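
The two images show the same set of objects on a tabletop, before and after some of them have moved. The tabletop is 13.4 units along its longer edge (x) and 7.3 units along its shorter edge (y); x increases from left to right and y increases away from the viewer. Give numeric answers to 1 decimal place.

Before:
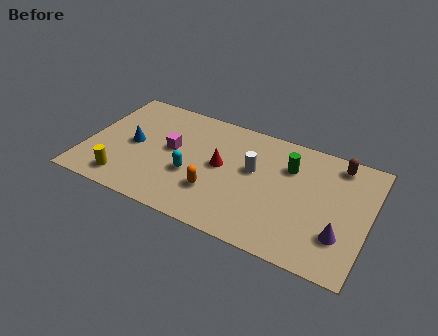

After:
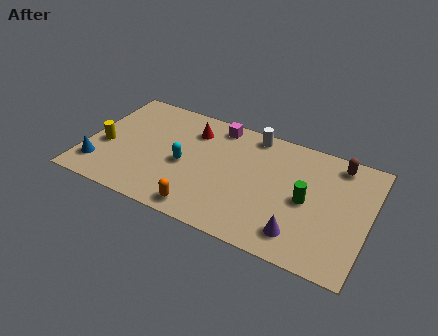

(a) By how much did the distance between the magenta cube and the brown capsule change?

-2.2

They were about 8.0 units apart before and 5.8 after — 2.2 units closer together.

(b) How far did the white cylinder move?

2.2

From (7.9, 4.3) to (7.6, 6.5), the white cylinder covered √(0.3² + 2.2²) ≈ 2.2 units.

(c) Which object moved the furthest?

the magenta cube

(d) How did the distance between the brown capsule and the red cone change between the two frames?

+1.1

Before: roughly 5.8 units apart; after: 6.9. That's 1.1 units further apart.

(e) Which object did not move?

the brown capsule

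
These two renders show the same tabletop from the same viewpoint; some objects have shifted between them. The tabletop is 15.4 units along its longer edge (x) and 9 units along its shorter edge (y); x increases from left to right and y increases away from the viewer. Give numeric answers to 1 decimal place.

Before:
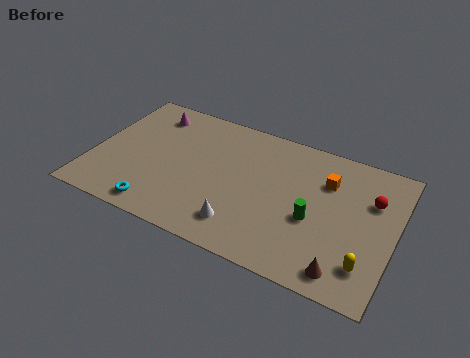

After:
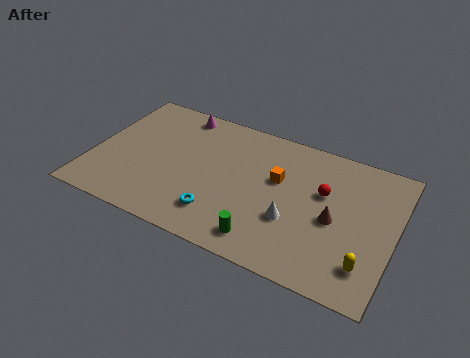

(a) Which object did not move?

the yellow capsule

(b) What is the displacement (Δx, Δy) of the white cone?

(2.4, 1.4)

The white cone started near (8.0, 1.8) and ended near (10.4, 3.2).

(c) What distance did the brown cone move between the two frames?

3.0

From (13.2, 1.2) to (12.4, 4.1), the brown cone covered √(0.8² + 2.9²) ≈ 3.0 units.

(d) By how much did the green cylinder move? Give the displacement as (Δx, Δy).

(-2.2, -2.3)

The green cylinder was at about (11.4, 3.7) and moved to about (9.2, 1.4).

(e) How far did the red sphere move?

2.5

The red sphere was near (14.1, 6.1) before and (11.7, 5.6) after, so it travelled √(2.4² + 0.5²) ≈ 2.5 units.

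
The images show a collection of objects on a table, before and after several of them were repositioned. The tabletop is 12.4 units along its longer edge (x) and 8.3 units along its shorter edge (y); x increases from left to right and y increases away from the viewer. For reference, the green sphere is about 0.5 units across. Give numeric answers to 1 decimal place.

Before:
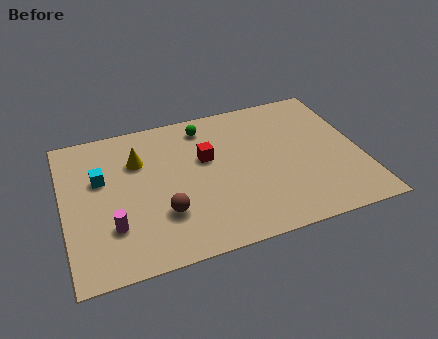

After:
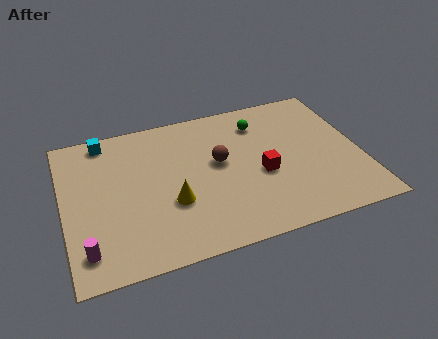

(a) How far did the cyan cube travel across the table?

2.2

The cyan cube moved from about (1.6, 5.2) to (1.9, 7.4), a distance of √(0.3² + 2.2²) ≈ 2.2.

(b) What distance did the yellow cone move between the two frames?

3.0

The yellow cone was near (3.2, 5.8) before and (4.4, 3.0) after, so it travelled √(1.2² + 2.8²) ≈ 3.0 units.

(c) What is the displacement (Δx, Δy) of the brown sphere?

(2.5, 2.2)

The brown sphere started near (4.0, 2.5) and ended near (6.5, 4.7).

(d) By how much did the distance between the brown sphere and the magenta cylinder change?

+4.4

Before: roughly 2.1 units apart; after: 6.5. That's 4.4 units further apart.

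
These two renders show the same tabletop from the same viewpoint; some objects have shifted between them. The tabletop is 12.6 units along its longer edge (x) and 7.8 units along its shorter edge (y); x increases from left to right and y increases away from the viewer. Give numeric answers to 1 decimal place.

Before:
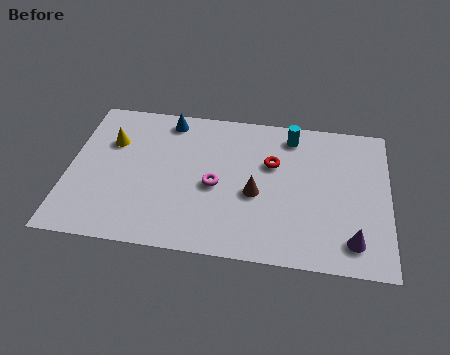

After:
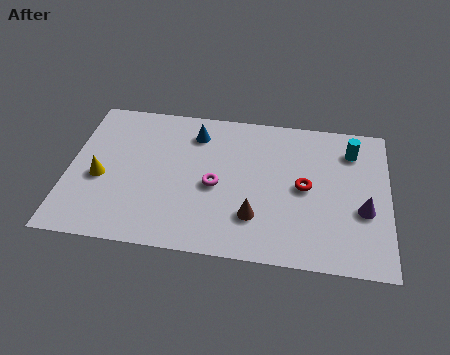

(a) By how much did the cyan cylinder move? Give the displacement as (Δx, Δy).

(2.4, -0.5)

From the two frames, the cyan cylinder sits at roughly (8.7, 6.6) before and (11.1, 6.1) after.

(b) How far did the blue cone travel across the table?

1.3

The blue cone was near (3.8, 6.8) before and (4.9, 6.2) after, so it travelled √(1.1² + 0.6²) ≈ 1.3 units.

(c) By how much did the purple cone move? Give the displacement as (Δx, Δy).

(0.4, 1.6)

The purple cone started near (11.2, 1.4) and ended near (11.6, 3.0).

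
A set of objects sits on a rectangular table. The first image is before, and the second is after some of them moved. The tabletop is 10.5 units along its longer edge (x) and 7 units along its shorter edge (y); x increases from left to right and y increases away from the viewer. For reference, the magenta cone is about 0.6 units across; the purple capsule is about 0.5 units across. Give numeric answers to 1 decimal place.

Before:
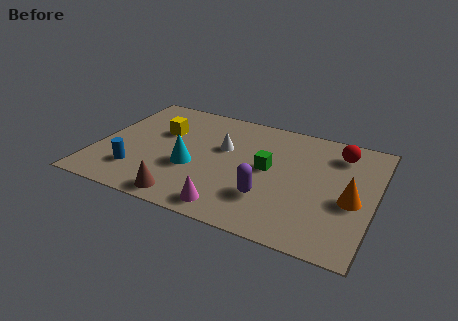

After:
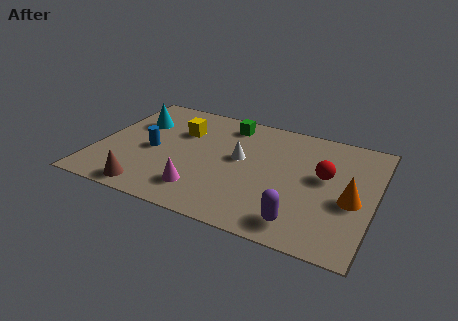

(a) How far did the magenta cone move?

1.3

From (5.4, 0.9) to (4.2, 1.5), the magenta cone covered √(1.2² + 0.6²) ≈ 1.3 units.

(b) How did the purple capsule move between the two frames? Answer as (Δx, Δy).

(1.3, -0.9)

The purple capsule was at about (6.7, 2.0) and moved to about (8.0, 1.1).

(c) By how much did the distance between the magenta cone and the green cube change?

+1.4

The distance was about 3.0 in the first image and 4.4 in the second, so they moved 1.4 units further apart.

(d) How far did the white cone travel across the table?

0.8

The white cone moved from about (4.7, 4.3) to (5.4, 3.9), a distance of √(0.7² + 0.4²) ≈ 0.8.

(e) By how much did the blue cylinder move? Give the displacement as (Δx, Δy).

(0.4, 1.5)

The blue cylinder started near (1.7, 1.7) and ended near (2.1, 3.2).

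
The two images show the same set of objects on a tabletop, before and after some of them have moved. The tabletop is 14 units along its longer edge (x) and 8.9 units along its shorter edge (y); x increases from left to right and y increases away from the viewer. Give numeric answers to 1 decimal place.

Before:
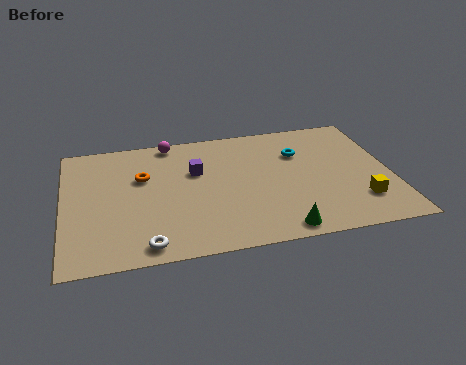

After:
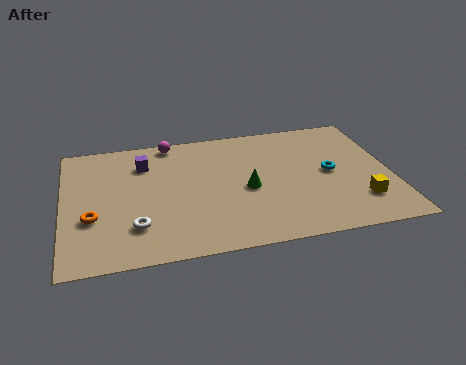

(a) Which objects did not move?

the yellow cube and the magenta sphere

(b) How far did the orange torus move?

3.3

From (3.4, 5.7) to (1.2, 3.2), the orange torus covered √(2.2² + 2.5²) ≈ 3.3 units.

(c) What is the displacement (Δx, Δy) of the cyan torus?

(1.2, -1.7)

The cyan torus started near (10.2, 6.2) and ended near (11.4, 4.5).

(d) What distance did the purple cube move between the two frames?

2.4

The purple cube moved from about (5.7, 5.7) to (3.5, 6.7), a distance of √(2.2² + 1.0²) ≈ 2.4.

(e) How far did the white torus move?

1.4

From (3.4, 1.0) to (3.0, 2.3), the white torus covered √(0.4² + 1.3²) ≈ 1.4 units.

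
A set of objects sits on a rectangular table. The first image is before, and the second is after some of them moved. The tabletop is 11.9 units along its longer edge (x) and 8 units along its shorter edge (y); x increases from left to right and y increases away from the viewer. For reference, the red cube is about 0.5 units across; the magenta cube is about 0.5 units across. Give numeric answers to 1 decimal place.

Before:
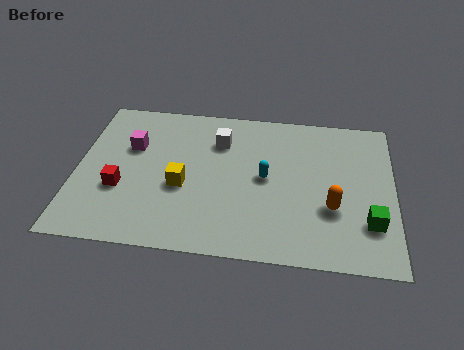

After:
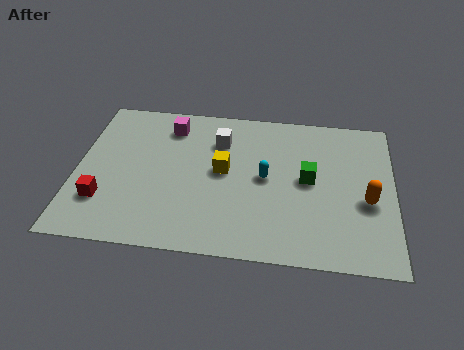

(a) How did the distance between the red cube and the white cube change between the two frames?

+0.9

They were about 4.7 units apart before and 5.6 after — 0.9 units further apart.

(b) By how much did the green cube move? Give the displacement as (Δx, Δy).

(-2.3, 2.0)

The green cube started near (11.0, 2.2) and ended near (8.7, 4.2).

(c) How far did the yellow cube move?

1.8

From (4.0, 3.3) to (5.5, 4.3), the yellow cube covered √(1.5² + 1.0²) ≈ 1.8 units.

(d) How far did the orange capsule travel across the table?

1.4

The orange capsule moved from about (9.6, 2.8) to (10.9, 3.3), a distance of √(1.3² + 0.5²) ≈ 1.4.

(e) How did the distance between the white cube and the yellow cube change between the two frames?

-1.3

Before: roughly 2.9 units apart; after: 1.6. That's 1.3 units closer together.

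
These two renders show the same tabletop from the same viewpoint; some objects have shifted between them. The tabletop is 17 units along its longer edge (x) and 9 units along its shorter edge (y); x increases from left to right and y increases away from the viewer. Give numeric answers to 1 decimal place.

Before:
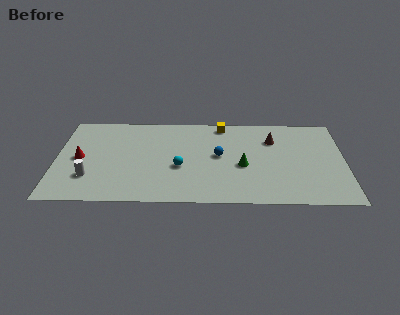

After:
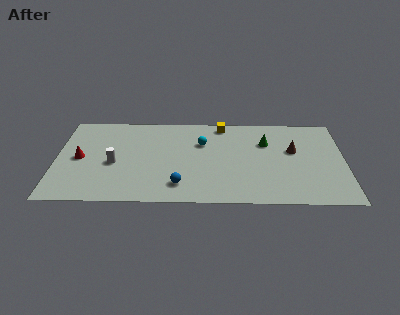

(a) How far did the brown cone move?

1.6

From (12.8, 6.5) to (14.0, 5.4), the brown cone covered √(1.2² + 1.1²) ≈ 1.6 units.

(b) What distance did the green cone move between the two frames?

2.8

From (11.0, 3.8) to (12.4, 6.2), the green cone covered √(1.4² + 2.4²) ≈ 2.8 units.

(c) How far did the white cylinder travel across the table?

2.0

From (2.0, 2.5) to (3.4, 3.9), the white cylinder covered √(1.4² + 1.4²) ≈ 2.0 units.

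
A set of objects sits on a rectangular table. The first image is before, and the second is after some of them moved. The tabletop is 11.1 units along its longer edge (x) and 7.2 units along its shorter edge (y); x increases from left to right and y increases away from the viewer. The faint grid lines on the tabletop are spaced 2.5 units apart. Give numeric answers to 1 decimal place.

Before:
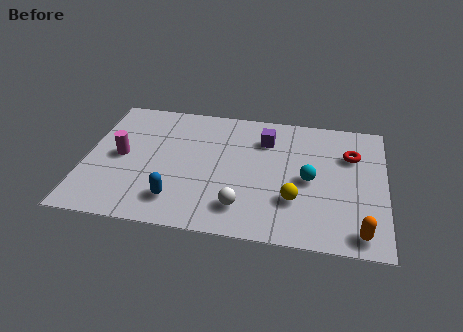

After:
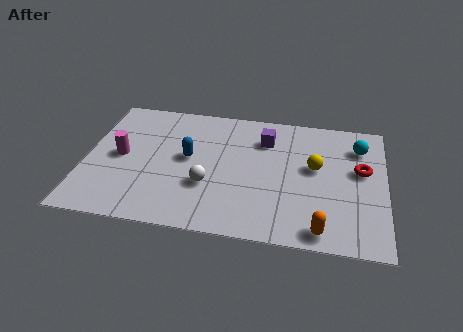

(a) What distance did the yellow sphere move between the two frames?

2.0

From (7.8, 2.2) to (8.5, 4.1), the yellow sphere covered √(0.7² + 1.9²) ≈ 2.0 units.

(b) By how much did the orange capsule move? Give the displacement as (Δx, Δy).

(-1.4, -0.1)

The orange capsule started near (10.2, 0.9) and ended near (8.8, 0.8).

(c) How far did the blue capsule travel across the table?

2.4

From (3.5, 1.5) to (3.8, 3.9), the blue capsule covered √(0.3² + 2.4²) ≈ 2.4 units.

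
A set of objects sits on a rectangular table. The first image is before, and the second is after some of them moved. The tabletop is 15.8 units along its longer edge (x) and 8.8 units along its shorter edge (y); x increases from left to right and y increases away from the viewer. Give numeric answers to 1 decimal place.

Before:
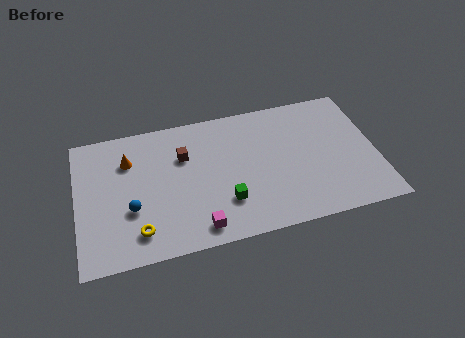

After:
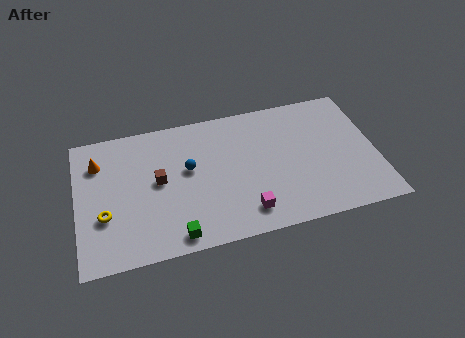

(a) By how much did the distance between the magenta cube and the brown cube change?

+0.6

They were about 4.8 units apart before and 5.4 after — 0.6 units further apart.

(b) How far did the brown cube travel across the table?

1.9

The brown cube was near (5.7, 6.0) before and (4.3, 4.7) after, so it travelled √(1.4² + 1.3²) ≈ 1.9 units.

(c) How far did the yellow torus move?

2.2

From (3.1, 1.7) to (1.4, 3.1), the yellow torus covered √(1.7² + 1.4²) ≈ 2.2 units.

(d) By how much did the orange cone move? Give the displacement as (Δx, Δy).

(-1.6, 0.2)

From the two frames, the orange cone sits at roughly (2.8, 6.4) before and (1.2, 6.6) after.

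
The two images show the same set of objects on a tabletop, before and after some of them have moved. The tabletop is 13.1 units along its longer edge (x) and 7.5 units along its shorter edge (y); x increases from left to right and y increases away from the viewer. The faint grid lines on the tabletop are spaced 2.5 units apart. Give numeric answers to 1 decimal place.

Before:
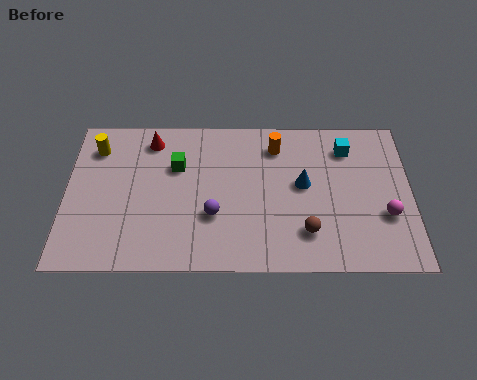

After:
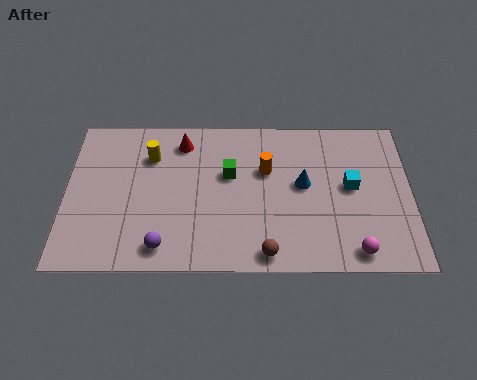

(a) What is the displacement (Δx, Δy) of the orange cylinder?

(-0.4, -1.2)

From the two frames, the orange cylinder sits at roughly (8.0, 6.0) before and (7.6, 4.8) after.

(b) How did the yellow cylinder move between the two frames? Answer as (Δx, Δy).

(2.1, -0.4)

The yellow cylinder was at about (1.1, 5.9) and moved to about (3.2, 5.5).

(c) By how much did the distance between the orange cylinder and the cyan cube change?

+0.6

The distance was about 2.7 in the first image and 3.3 in the second, so they moved 0.6 units further apart.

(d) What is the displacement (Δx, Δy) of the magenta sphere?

(-1.2, -1.7)

The magenta sphere started near (12.1, 2.6) and ended near (10.9, 0.9).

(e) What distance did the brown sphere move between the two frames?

1.8

From (9.1, 1.8) to (7.6, 0.8), the brown sphere covered √(1.5² + 1.0²) ≈ 1.8 units.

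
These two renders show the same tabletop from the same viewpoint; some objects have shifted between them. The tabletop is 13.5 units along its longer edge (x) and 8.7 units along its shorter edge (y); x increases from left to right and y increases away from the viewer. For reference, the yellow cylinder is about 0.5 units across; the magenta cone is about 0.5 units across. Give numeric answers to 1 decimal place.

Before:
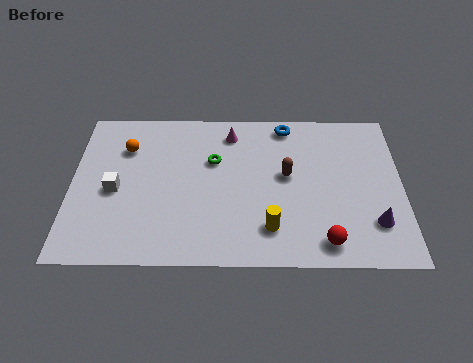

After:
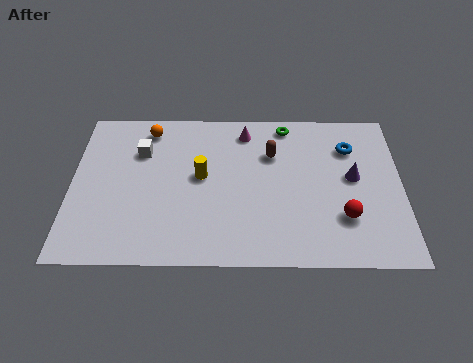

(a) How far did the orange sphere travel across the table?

1.4

From (2.2, 6.3) to (3.1, 7.4), the orange sphere covered √(0.9² + 1.1²) ≈ 1.4 units.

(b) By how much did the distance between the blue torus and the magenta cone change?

+2.0

They were about 2.4 units apart before and 4.4 after — 2.0 units further apart.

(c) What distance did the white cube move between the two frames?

2.4

The white cube was near (1.8, 3.9) before and (2.8, 6.1) after, so it travelled √(1.0² + 2.2²) ≈ 2.4 units.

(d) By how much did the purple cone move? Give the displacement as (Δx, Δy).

(-0.8, 2.5)

From the two frames, the purple cone sits at roughly (12.3, 2.2) before and (11.5, 4.7) after.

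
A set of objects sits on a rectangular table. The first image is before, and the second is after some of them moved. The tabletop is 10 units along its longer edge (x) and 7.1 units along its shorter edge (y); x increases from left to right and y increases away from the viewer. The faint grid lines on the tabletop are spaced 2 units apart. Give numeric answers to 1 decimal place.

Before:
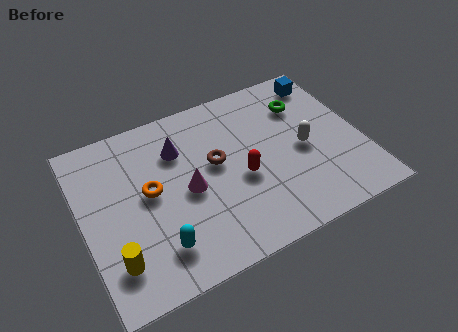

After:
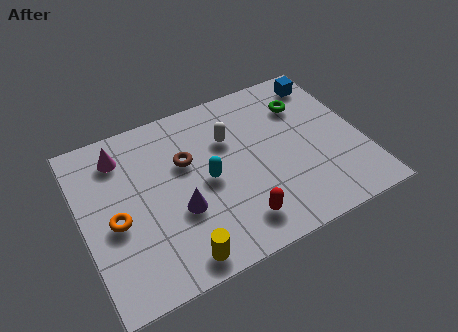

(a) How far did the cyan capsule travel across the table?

2.8

The cyan capsule moved from about (2.4, 1.5) to (4.4, 3.4), a distance of √(2.0² + 1.9²) ≈ 2.8.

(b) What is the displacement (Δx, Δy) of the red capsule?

(-0.4, -1.7)

The red capsule was at about (5.6, 3.0) and moved to about (5.2, 1.3).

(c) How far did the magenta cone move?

3.2

From (3.7, 3.3) to (1.6, 5.7), the magenta cone covered √(2.1² + 2.4²) ≈ 3.2 units.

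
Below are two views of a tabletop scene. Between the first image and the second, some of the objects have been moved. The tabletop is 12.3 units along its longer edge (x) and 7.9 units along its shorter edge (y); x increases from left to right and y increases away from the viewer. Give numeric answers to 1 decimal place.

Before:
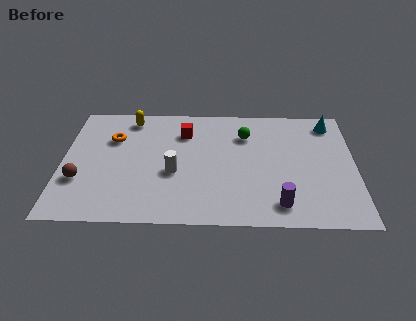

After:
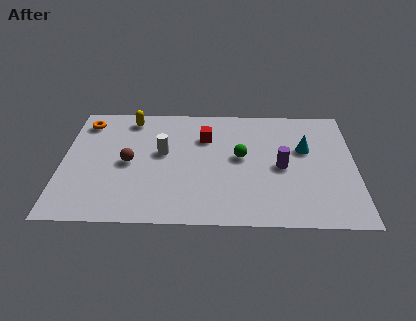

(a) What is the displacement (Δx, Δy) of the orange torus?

(-1.2, 1.1)

The orange torus started near (2.1, 5.4) and ended near (0.9, 6.5).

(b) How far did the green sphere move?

1.5

The green sphere was near (7.7, 5.8) before and (7.5, 4.3) after, so it travelled √(0.2² + 1.5²) ≈ 1.5 units.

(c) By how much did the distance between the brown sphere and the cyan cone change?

-3.8

Before: roughly 11.3 units apart; after: 7.5. That's 3.8 units closer together.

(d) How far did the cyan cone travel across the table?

2.1

From (11.3, 6.7) to (10.2, 4.9), the cyan cone covered √(1.1² + 1.8²) ≈ 2.1 units.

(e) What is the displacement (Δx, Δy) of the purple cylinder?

(0.1, 2.4)

From the two frames, the purple cylinder sits at roughly (9.1, 1.3) before and (9.2, 3.7) after.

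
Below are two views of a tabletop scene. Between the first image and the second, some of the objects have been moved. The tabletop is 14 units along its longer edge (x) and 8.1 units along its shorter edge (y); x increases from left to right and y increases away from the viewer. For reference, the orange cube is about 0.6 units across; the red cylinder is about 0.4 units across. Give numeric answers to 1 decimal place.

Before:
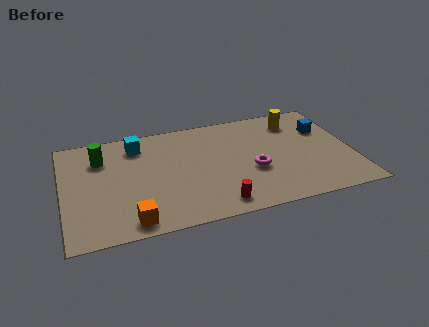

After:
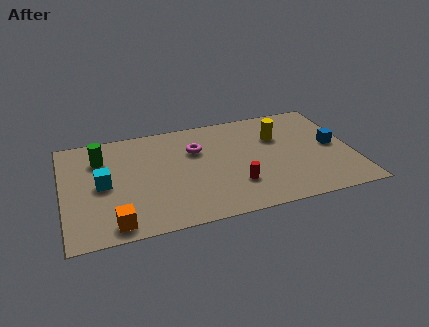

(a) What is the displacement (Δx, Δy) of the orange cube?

(-0.8, 0.0)

The orange cube started near (3.1, 1.0) and ended near (2.3, 1.0).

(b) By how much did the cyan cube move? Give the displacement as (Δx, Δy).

(-1.8, -2.6)

From the two frames, the cyan cube sits at roughly (3.7, 6.6) before and (1.9, 4.0) after.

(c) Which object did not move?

the green cylinder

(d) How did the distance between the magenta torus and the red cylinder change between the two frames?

+0.8

Before: roughly 2.8 units apart; after: 3.6. That's 0.8 units further apart.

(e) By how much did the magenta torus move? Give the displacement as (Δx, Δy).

(-2.6, 2.3)

The magenta torus was at about (9.1, 3.2) and moved to about (6.5, 5.5).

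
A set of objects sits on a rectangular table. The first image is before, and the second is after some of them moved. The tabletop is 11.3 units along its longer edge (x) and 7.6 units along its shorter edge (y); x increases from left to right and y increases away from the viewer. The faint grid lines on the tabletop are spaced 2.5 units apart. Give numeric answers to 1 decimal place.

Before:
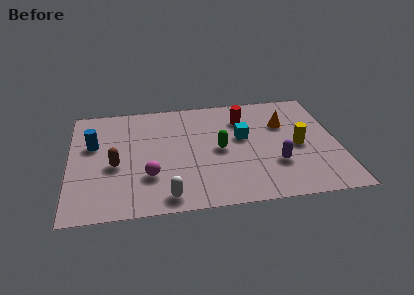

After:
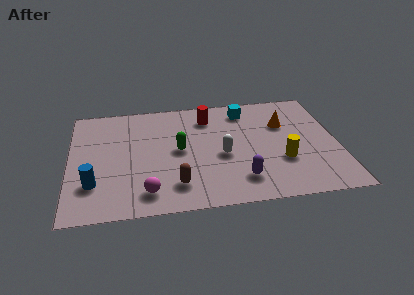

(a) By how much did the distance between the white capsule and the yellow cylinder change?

-3.6

Before: roughly 6.2 units apart; after: 2.6. That's 3.6 units closer together.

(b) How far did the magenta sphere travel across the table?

1.0

The magenta sphere was near (3.3, 2.3) before and (3.2, 1.3) after, so it travelled √(0.1² + 1.0²) ≈ 1.0 units.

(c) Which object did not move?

the orange cone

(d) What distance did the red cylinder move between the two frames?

1.5

The red cylinder moved from about (7.4, 5.7) to (5.9, 6.0), a distance of √(1.5² + 0.3²) ≈ 1.5.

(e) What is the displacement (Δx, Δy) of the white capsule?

(2.4, 2.4)

The white capsule started near (4.0, 0.9) and ended near (6.4, 3.3).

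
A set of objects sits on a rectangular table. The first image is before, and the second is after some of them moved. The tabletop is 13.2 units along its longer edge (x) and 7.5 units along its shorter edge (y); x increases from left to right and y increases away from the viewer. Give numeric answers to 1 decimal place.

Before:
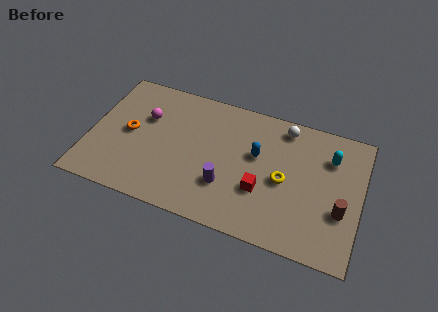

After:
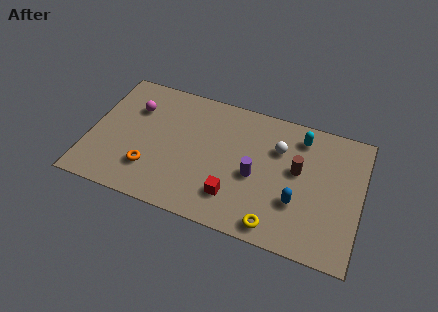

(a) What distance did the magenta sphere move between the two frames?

0.7

The magenta sphere moved from about (2.6, 4.9) to (2.0, 5.3), a distance of √(0.6² + 0.4²) ≈ 0.7.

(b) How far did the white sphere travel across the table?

1.3

The white sphere was near (9.3, 6.5) before and (9.1, 5.2) after, so it travelled √(0.2² + 1.3²) ≈ 1.3 units.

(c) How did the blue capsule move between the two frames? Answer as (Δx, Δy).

(2.1, -2.0)

From the two frames, the blue capsule sits at roughly (8.1, 4.5) before and (10.2, 2.5) after.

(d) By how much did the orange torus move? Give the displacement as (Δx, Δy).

(1.2, -1.8)

The orange torus started near (1.9, 3.8) and ended near (3.1, 2.0).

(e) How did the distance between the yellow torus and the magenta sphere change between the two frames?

+1.5

Before: roughly 7.0 units apart; after: 8.5. That's 1.5 units further apart.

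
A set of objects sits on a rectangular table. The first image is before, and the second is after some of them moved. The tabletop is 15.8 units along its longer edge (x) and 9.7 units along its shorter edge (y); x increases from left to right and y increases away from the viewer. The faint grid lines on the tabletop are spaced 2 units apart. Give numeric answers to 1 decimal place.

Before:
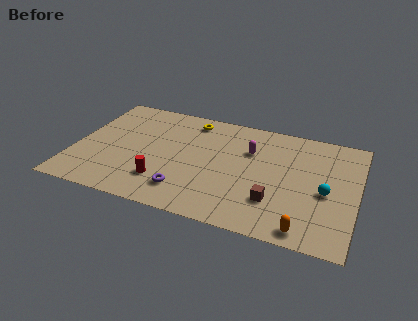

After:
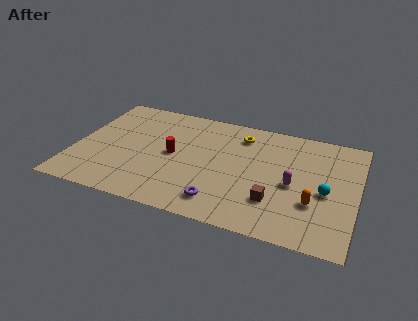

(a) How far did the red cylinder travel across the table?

2.5

The red cylinder moved from about (5.2, 2.4) to (5.5, 4.9), a distance of √(0.3² + 2.5²) ≈ 2.5.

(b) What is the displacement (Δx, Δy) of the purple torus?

(2.0, -0.3)

From the two frames, the purple torus sits at roughly (6.5, 2.0) before and (8.5, 1.7) after.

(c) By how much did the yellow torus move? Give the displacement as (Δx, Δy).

(2.9, -0.5)

From the two frames, the yellow torus sits at roughly (6.2, 8.3) before and (9.1, 7.8) after.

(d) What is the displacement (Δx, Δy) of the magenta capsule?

(2.6, -2.2)

From the two frames, the magenta capsule sits at roughly (9.7, 6.6) before and (12.3, 4.4) after.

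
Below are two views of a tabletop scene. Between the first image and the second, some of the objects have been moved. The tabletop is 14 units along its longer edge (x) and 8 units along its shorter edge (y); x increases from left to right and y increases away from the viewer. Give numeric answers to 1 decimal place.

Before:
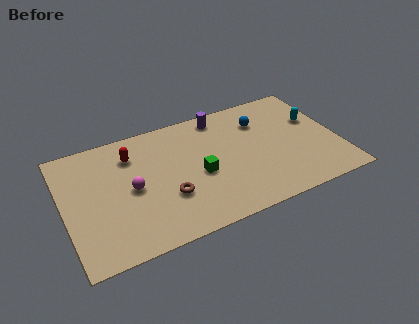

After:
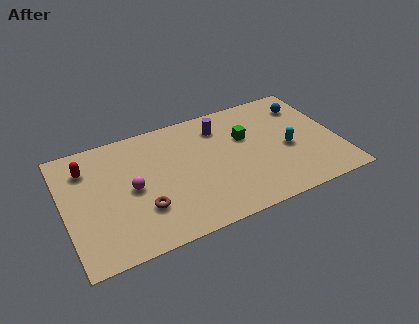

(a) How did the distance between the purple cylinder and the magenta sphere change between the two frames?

-0.4

They were about 5.8 units apart before and 5.4 after — 0.4 units closer together.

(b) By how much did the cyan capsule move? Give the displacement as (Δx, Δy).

(-1.6, -1.5)

From the two frames, the cyan capsule sits at roughly (13.0, 5.0) before and (11.4, 3.5) after.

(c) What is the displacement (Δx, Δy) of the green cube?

(2.6, 1.6)

The green cube was at about (6.8, 3.5) and moved to about (9.4, 5.1).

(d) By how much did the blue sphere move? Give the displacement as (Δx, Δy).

(2.4, 0.3)

From the two frames, the blue sphere sits at roughly (10.3, 5.9) before and (12.7, 6.2) after.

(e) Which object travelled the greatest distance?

the green cube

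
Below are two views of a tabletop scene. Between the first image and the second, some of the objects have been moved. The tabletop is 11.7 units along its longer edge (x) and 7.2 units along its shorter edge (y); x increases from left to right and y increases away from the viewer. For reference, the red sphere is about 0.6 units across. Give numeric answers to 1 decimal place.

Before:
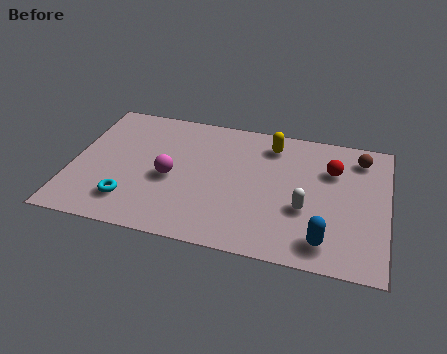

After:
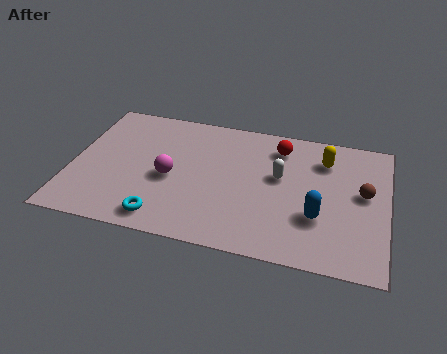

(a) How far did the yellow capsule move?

2.0

The yellow capsule was near (7.3, 5.9) before and (9.3, 5.5) after, so it travelled √(2.0² + 0.4²) ≈ 2.0 units.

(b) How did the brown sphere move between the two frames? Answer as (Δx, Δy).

(0.2, -1.9)

The brown sphere started near (10.6, 5.9) and ended near (10.8, 4.0).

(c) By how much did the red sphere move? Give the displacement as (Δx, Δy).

(-2.0, 0.8)

From the two frames, the red sphere sits at roughly (9.6, 5.0) before and (7.6, 5.8) after.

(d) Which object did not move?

the magenta sphere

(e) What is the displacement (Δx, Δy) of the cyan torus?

(1.3, -0.6)

The cyan torus started near (2.3, 1.6) and ended near (3.6, 1.0).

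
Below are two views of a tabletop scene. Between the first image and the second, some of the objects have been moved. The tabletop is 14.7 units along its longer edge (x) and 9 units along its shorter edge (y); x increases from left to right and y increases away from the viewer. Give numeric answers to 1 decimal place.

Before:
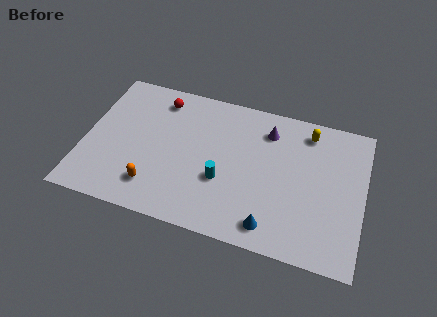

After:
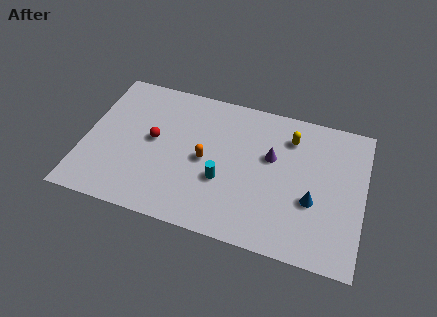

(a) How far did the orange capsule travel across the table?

3.5

From (3.9, 1.9) to (6.4, 4.3), the orange capsule covered √(2.5² + 2.4²) ≈ 3.5 units.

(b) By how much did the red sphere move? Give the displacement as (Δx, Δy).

(-0.1, -2.7)

The red sphere started near (3.7, 7.5) and ended near (3.6, 4.8).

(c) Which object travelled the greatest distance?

the orange capsule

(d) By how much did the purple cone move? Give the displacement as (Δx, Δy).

(0.3, -1.6)

The purple cone started near (9.5, 7.1) and ended near (9.8, 5.5).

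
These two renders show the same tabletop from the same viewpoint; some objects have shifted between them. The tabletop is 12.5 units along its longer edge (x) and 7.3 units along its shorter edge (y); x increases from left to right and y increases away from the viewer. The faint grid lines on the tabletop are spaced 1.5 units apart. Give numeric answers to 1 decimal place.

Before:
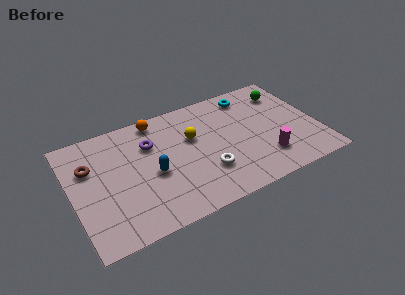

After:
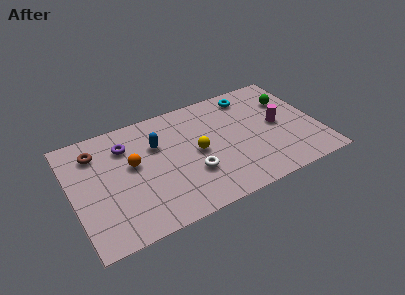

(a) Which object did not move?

the cyan torus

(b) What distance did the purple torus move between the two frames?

1.3

The purple torus moved from about (4.1, 5.1) to (2.9, 5.5), a distance of √(1.2² + 0.4²) ≈ 1.3.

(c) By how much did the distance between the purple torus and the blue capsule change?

-0.3

They were about 1.9 units apart before and 1.6 after — 0.3 units closer together.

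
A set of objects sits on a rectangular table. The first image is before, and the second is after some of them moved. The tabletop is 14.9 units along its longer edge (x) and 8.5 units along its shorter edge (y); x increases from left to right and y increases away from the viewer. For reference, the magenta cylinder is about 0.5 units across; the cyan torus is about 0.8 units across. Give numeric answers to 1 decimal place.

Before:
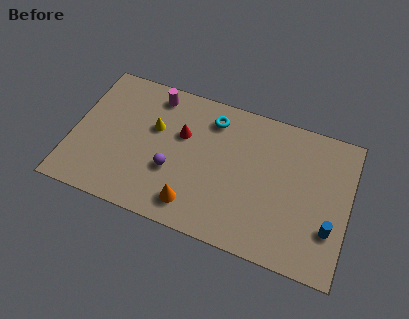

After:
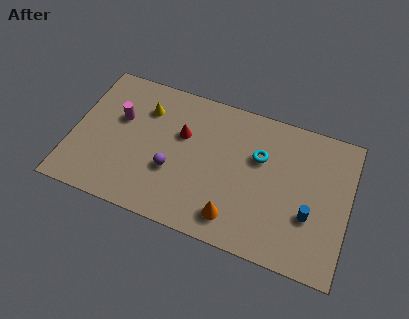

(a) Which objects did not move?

the red cone and the purple sphere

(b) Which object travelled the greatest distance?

the cyan torus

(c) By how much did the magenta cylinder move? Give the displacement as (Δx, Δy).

(-1.7, -2.0)

From the two frames, the magenta cylinder sits at roughly (4.1, 7.3) before and (2.4, 5.3) after.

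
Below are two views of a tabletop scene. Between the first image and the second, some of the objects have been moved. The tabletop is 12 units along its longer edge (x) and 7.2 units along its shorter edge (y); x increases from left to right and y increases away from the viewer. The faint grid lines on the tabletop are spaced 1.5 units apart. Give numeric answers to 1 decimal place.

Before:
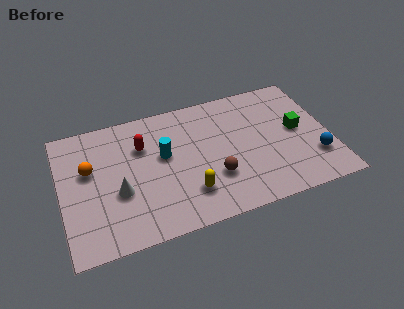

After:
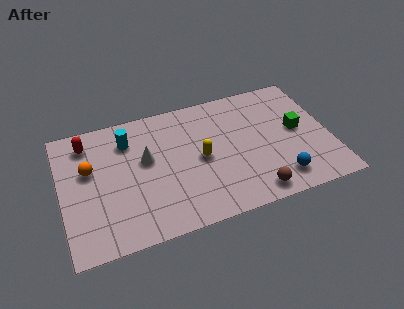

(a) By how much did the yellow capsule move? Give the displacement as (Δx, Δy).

(0.7, 1.7)

The yellow capsule was at about (5.5, 1.8) and moved to about (6.2, 3.5).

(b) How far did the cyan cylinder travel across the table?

2.0

The cyan cylinder was near (4.6, 4.2) before and (3.1, 5.5) after, so it travelled √(1.5² + 1.3²) ≈ 2.0 units.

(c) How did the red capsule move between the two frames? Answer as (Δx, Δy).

(-2.4, 0.9)

The red capsule started near (3.7, 5.0) and ended near (1.3, 5.9).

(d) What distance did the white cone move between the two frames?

1.9

The white cone moved from about (2.5, 2.8) to (3.8, 4.2), a distance of √(1.3² + 1.4²) ≈ 1.9.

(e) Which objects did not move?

the green cube and the orange sphere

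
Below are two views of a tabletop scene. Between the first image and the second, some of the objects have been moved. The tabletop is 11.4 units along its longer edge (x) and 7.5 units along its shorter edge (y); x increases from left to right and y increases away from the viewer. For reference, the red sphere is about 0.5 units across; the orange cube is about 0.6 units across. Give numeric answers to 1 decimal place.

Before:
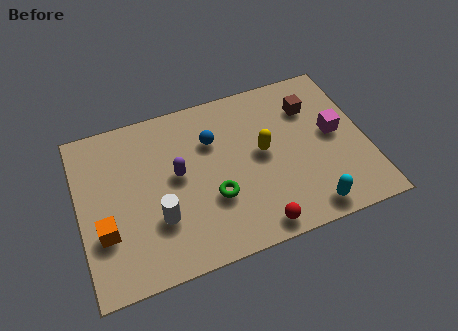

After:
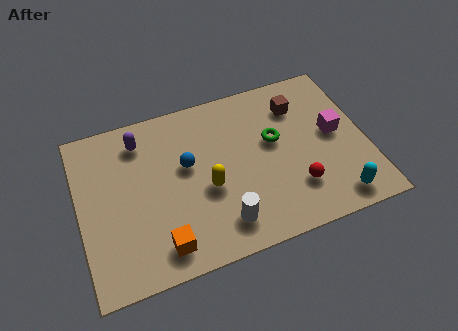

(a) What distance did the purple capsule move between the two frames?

2.4

The purple capsule moved from about (3.9, 4.1) to (2.6, 6.1), a distance of √(1.3² + 2.0²) ≈ 2.4.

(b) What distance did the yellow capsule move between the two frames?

2.5

From (7.3, 4.0) to (5.0, 3.1), the yellow capsule covered √(2.3² + 0.9²) ≈ 2.5 units.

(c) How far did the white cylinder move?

2.6

From (3.0, 2.4) to (5.4, 1.4), the white cylinder covered √(2.4² + 1.0²) ≈ 2.6 units.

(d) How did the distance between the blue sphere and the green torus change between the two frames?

+0.9

Before: roughly 2.6 units apart; after: 3.5. That's 0.9 units further apart.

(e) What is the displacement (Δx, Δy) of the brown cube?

(-0.5, 0.2)

The brown cube started near (9.4, 5.5) and ended near (8.9, 5.7).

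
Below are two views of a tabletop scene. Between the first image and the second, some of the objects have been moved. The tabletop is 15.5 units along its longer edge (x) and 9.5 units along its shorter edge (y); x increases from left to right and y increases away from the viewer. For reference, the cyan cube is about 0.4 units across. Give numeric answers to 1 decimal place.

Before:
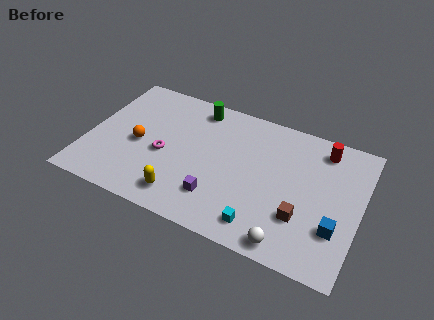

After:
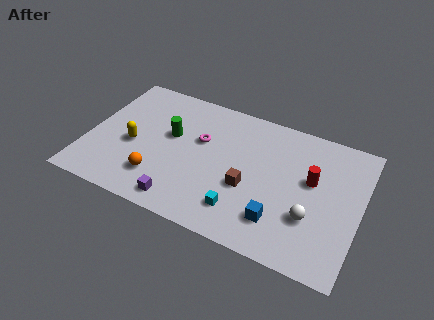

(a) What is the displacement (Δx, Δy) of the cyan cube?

(-1.2, 0.5)

The cyan cube started near (10.3, 1.5) and ended near (9.1, 2.0).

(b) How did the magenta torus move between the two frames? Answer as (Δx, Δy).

(1.9, 1.8)

The magenta torus was at about (4.4, 4.1) and moved to about (6.3, 5.9).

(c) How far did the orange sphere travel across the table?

2.4

The orange sphere moved from about (2.9, 4.3) to (4.3, 2.3), a distance of √(1.4² + 2.0²) ≈ 2.4.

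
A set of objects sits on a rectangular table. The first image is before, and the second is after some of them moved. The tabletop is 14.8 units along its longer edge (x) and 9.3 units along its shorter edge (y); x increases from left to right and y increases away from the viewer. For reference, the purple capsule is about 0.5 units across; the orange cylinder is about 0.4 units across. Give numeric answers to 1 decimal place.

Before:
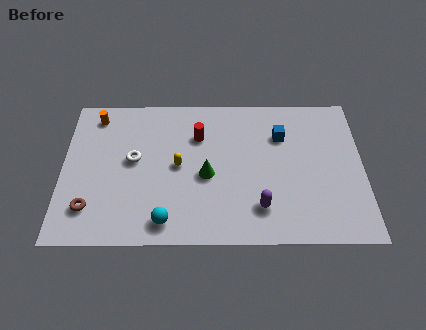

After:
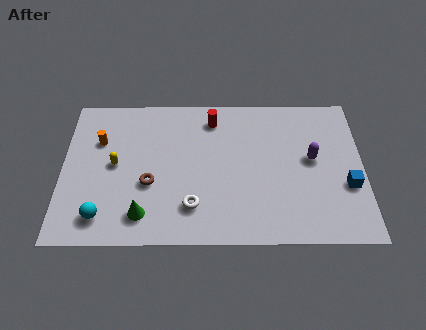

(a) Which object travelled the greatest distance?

the blue cube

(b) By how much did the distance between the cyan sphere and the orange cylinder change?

-2.8

They were about 7.5 units apart before and 4.7 after — 2.8 units closer together.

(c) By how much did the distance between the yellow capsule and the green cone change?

+1.9

Before: roughly 1.5 units apart; after: 3.4. That's 1.9 units further apart.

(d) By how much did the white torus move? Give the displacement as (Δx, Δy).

(2.9, -2.9)

The white torus started near (3.5, 5.1) and ended near (6.4, 2.2).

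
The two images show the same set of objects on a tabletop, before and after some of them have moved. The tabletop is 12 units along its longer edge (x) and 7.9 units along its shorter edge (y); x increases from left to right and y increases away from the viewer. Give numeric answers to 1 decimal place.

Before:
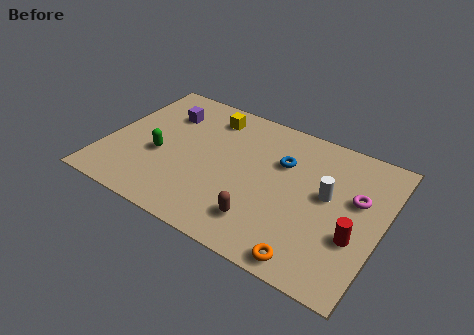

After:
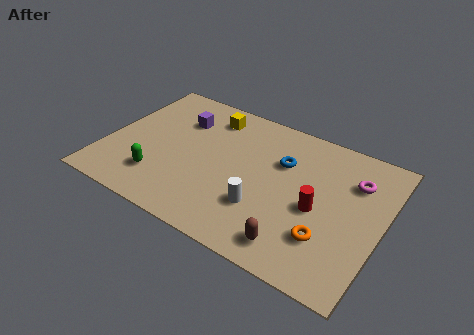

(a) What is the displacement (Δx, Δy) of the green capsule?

(0.2, -1.3)

The green capsule started near (2.4, 3.2) and ended near (2.6, 1.9).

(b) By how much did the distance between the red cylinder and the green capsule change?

-1.7

The distance was about 8.6 in the first image and 6.9 in the second, so they moved 1.7 units closer together.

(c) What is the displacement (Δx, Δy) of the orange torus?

(0.5, 1.4)

The orange torus started near (9.4, 0.8) and ended near (9.9, 2.2).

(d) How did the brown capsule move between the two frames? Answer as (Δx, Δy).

(1.5, -0.5)

The brown capsule was at about (7.2, 1.7) and moved to about (8.7, 1.2).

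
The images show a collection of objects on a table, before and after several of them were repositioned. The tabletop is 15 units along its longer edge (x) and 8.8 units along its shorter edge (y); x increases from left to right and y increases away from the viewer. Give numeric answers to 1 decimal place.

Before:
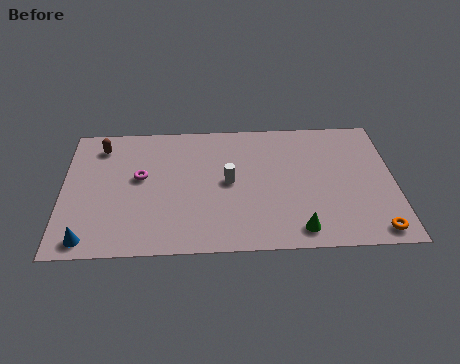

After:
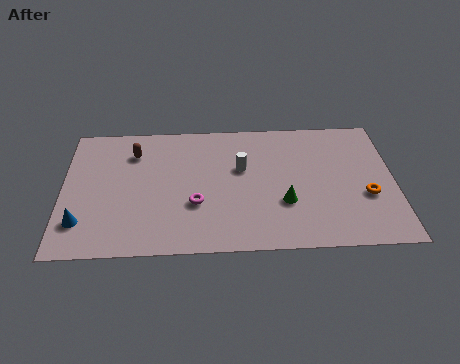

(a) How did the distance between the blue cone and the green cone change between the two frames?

-0.3

They were about 9.4 units apart before and 9.1 after — 0.3 units closer together.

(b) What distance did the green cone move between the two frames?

1.9

From (10.6, 1.2) to (10.0, 3.0), the green cone covered √(0.6² + 1.8²) ≈ 1.9 units.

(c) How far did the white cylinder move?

1.1

The white cylinder was near (7.5, 4.5) before and (8.1, 5.4) after, so it travelled √(0.6² + 0.9²) ≈ 1.1 units.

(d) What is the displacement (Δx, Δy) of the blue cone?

(-0.3, 1.1)

From the two frames, the blue cone sits at roughly (1.2, 1.0) before and (0.9, 2.1) after.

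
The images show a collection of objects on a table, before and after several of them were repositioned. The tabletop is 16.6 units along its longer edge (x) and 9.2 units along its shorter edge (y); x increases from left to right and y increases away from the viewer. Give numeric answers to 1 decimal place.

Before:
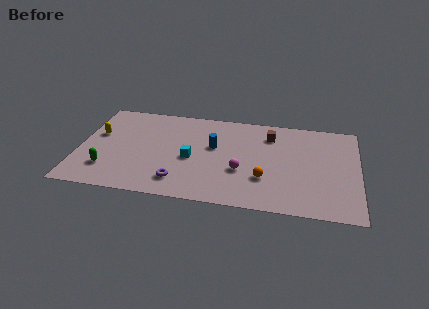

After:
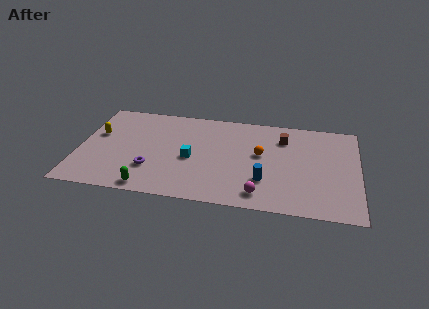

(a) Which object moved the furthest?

the blue cylinder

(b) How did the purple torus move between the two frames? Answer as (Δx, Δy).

(-1.7, 0.9)

The purple torus was at about (6.1, 1.8) and moved to about (4.4, 2.7).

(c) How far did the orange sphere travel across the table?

2.3

The orange sphere was near (11.1, 2.9) before and (10.8, 5.2) after, so it travelled √(0.3² + 2.3²) ≈ 2.3 units.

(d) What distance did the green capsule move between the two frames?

3.0

The green capsule moved from about (1.8, 2.3) to (4.4, 0.9), a distance of √(2.6² + 1.4²) ≈ 3.0.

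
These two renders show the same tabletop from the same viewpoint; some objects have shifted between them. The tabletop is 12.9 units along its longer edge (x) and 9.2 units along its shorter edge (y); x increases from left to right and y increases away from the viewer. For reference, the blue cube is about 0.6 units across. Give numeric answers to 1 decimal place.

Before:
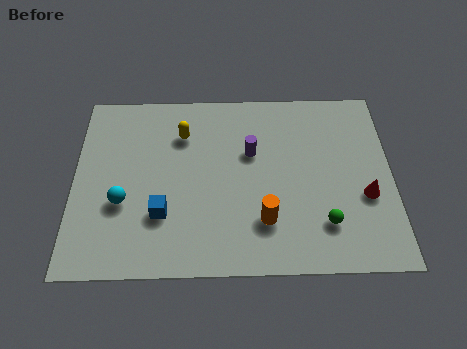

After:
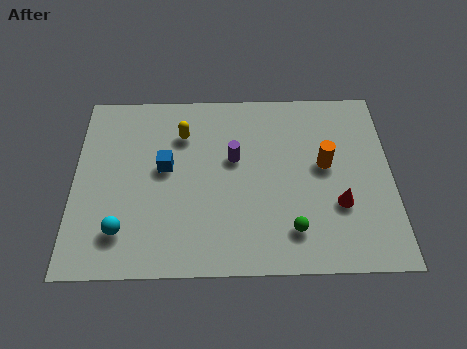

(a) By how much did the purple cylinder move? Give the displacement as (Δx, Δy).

(-0.7, -0.3)

The purple cylinder started near (7.2, 5.8) and ended near (6.5, 5.5).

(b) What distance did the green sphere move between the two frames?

1.3

From (10.1, 2.2) to (8.8, 1.9), the green sphere covered √(1.3² + 0.3²) ≈ 1.3 units.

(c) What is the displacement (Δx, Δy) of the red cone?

(-1.1, -0.4)

From the two frames, the red cone sits at roughly (11.8, 3.5) before and (10.7, 3.1) after.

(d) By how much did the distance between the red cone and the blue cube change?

-0.9

The distance was about 8.2 in the first image and 7.3 in the second, so they moved 0.9 units closer together.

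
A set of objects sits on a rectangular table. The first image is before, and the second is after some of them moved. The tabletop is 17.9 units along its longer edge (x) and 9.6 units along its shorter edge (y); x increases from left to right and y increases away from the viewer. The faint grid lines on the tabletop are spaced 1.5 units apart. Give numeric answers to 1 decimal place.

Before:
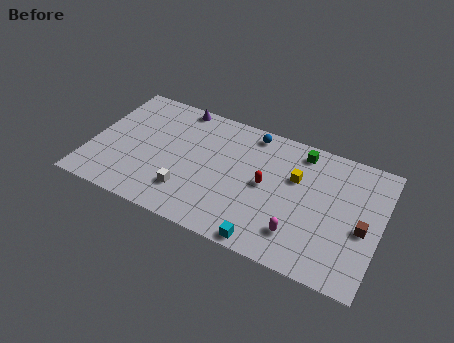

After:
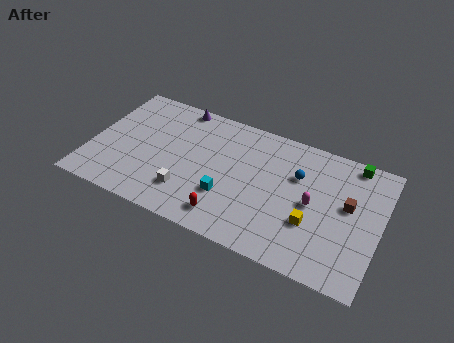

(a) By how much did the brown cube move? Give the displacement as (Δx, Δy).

(-1.0, 1.3)

The brown cube started near (16.9, 4.2) and ended near (15.9, 5.5).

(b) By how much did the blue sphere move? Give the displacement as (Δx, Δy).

(3.1, -2.1)

The blue sphere was at about (9.6, 8.5) and moved to about (12.7, 6.4).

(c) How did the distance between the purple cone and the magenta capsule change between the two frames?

-0.8

The distance was about 10.6 in the first image and 9.8 in the second, so they moved 0.8 units closer together.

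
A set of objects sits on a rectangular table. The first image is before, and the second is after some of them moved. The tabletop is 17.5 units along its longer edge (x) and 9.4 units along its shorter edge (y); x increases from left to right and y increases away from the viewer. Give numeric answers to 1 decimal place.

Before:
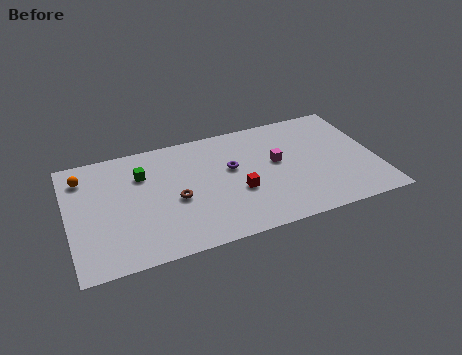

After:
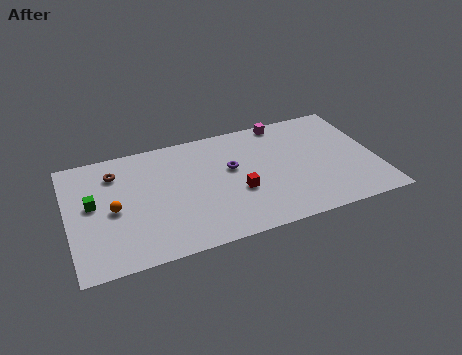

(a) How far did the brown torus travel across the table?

4.5

From (6.0, 4.1) to (2.8, 7.3), the brown torus covered √(3.2² + 3.2²) ≈ 4.5 units.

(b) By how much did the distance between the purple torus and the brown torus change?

+3.1

The distance was about 3.6 in the first image and 6.7 in the second, so they moved 3.1 units further apart.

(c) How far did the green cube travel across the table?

3.3

The green cube was near (4.3, 6.7) before and (1.4, 5.2) after, so it travelled √(2.9² + 1.5²) ≈ 3.3 units.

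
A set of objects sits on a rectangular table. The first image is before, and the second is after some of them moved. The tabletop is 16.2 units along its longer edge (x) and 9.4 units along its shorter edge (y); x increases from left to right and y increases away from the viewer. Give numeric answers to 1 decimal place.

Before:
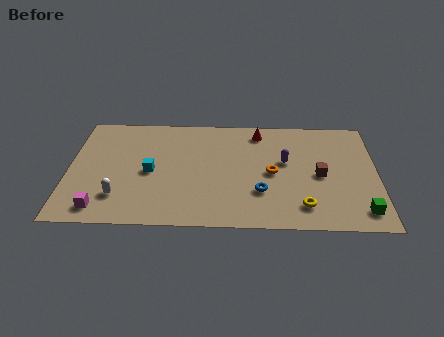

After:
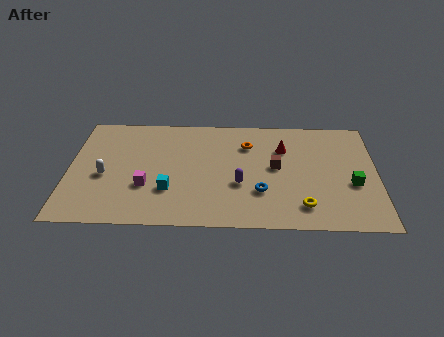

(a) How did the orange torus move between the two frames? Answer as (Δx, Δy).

(-1.3, 2.4)

The orange torus started near (10.7, 4.5) and ended near (9.4, 6.9).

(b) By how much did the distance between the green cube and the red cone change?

-3.8

Before: roughly 8.4 units apart; after: 4.6. That's 3.8 units closer together.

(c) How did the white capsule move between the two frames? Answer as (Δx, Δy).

(-0.8, 1.7)

The white capsule was at about (2.7, 2.3) and moved to about (1.9, 4.0).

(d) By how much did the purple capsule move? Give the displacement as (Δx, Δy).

(-2.4, -2.0)

The purple capsule started near (11.4, 5.5) and ended near (9.0, 3.5).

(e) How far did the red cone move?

1.9

From (10.0, 8.0) to (11.3, 6.6), the red cone covered √(1.3² + 1.4²) ≈ 1.9 units.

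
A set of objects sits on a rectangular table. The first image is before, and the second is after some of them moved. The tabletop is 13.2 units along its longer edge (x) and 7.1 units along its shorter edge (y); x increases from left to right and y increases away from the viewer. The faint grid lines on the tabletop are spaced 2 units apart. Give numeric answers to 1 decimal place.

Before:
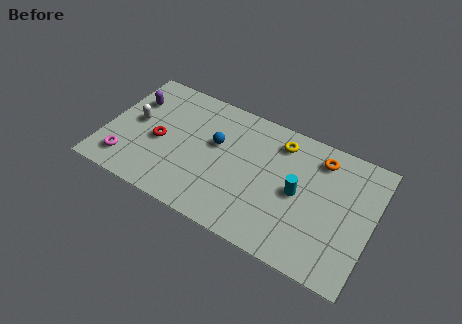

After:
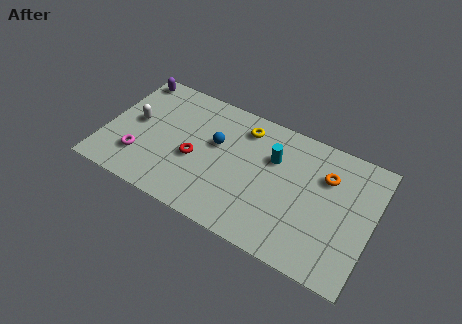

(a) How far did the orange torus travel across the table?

0.9

The orange torus moved from about (10.4, 5.8) to (10.8, 5.0), a distance of √(0.4² + 0.8²) ≈ 0.9.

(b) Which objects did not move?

the white capsule and the blue sphere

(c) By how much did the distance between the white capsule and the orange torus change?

+0.3

The distance was about 9.2 in the first image and 9.5 in the second, so they moved 0.3 units further apart.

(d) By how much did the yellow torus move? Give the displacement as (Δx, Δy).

(-1.8, 0.0)

The yellow torus started near (8.4, 5.8) and ended near (6.6, 5.8).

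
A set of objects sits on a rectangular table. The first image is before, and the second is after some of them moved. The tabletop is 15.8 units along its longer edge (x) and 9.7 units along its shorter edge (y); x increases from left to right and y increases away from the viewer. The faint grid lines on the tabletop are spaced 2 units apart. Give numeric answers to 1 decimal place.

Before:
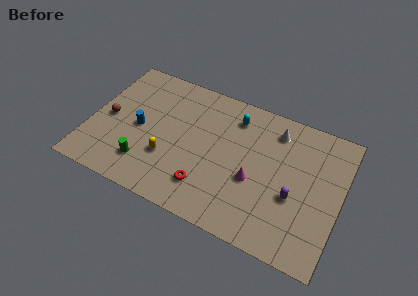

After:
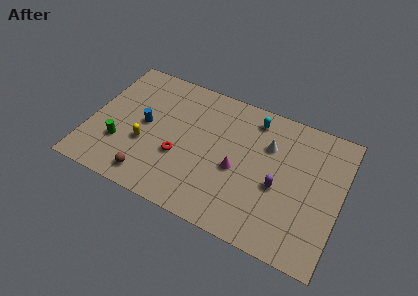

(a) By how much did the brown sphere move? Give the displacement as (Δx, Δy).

(3.1, -3.2)

The brown sphere started near (1.1, 4.6) and ended near (4.2, 1.4).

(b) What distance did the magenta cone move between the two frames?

1.1

The magenta cone was near (10.5, 3.9) before and (9.4, 4.2) after, so it travelled √(1.1² + 0.3²) ≈ 1.1 units.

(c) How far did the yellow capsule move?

1.6

The yellow capsule moved from about (5.1, 3.2) to (3.6, 3.6), a distance of √(1.5² + 0.4²) ≈ 1.6.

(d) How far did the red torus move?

2.4

From (7.7, 2.2) to (5.8, 3.6), the red torus covered √(1.9² + 1.4²) ≈ 2.4 units.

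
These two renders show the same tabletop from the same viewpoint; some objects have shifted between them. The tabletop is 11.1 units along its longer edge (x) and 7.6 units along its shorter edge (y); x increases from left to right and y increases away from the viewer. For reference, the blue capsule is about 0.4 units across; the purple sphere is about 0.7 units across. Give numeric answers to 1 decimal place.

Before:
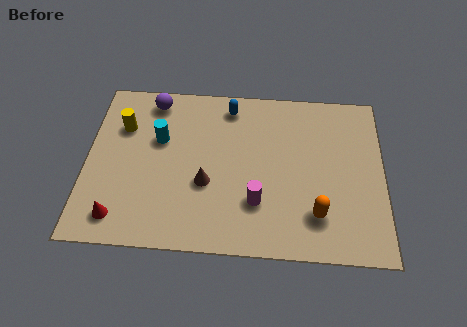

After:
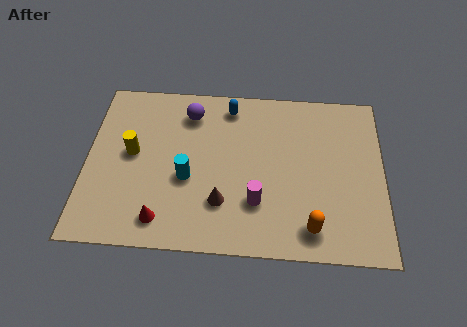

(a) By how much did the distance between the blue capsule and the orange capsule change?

+0.4

They were about 5.7 units apart before and 6.1 after — 0.4 units further apart.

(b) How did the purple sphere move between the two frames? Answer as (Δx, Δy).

(1.4, -0.5)

From the two frames, the purple sphere sits at roughly (2.4, 6.6) before and (3.8, 6.1) after.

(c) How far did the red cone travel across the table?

1.6

From (1.3, 1.2) to (2.9, 1.2), the red cone covered √(1.6² + 0.0²) ≈ 1.6 units.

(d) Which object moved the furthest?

the cyan cylinder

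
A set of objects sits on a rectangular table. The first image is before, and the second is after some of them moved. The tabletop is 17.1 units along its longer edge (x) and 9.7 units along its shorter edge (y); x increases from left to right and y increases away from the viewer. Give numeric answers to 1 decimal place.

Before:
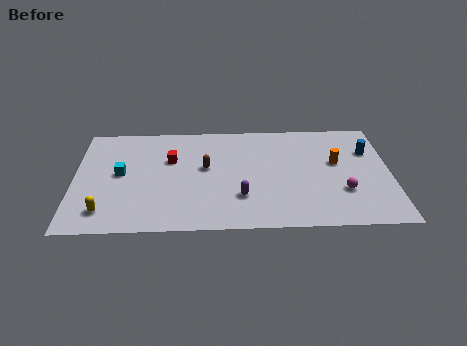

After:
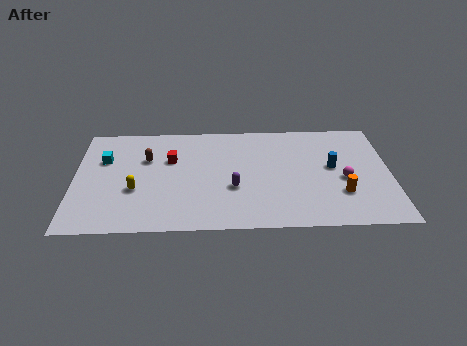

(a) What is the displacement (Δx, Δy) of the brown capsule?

(-3.2, 0.9)

The brown capsule was at about (7.1, 5.5) and moved to about (3.9, 6.4).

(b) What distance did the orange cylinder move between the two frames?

2.8

From (14.2, 5.7) to (14.4, 2.9), the orange cylinder covered √(0.2² + 2.8²) ≈ 2.8 units.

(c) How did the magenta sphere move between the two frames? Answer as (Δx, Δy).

(0.1, 1.1)

From the two frames, the magenta sphere sits at roughly (14.5, 3.1) before and (14.6, 4.2) after.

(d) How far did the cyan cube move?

1.6

From (2.5, 5.1) to (1.6, 6.4), the cyan cube covered √(0.9² + 1.3²) ≈ 1.6 units.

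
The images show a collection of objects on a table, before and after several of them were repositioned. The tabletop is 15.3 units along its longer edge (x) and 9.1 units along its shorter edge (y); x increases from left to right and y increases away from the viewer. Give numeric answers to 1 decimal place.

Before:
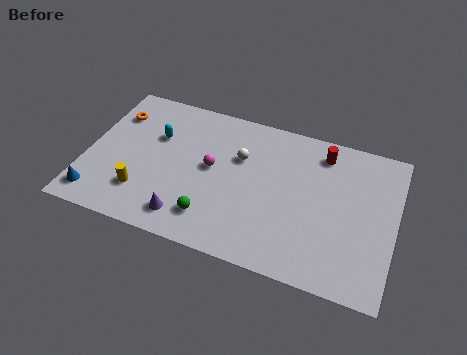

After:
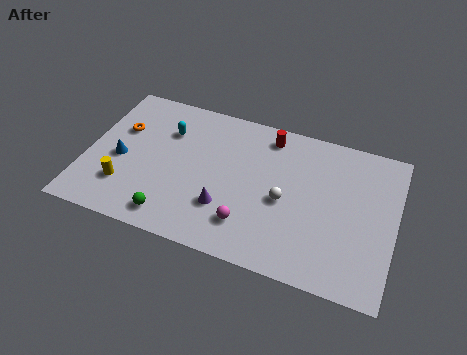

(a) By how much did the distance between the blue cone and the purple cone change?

+1.1

The distance was about 4.5 in the first image and 5.6 in the second, so they moved 1.1 units further apart.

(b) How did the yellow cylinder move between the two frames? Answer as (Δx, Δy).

(-0.9, 0.1)

From the two frames, the yellow cylinder sits at roughly (3.0, 2.3) before and (2.1, 2.4) after.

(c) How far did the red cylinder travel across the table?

2.7

From (11.5, 7.6) to (8.8, 7.8), the red cylinder covered √(2.7² + 0.2²) ≈ 2.7 units.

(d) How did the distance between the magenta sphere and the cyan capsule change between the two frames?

+3.2

They were about 3.1 units apart before and 6.3 after — 3.2 units further apart.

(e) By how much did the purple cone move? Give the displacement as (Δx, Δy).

(1.8, 1.2)

The purple cone started near (5.3, 1.5) and ended near (7.1, 2.7).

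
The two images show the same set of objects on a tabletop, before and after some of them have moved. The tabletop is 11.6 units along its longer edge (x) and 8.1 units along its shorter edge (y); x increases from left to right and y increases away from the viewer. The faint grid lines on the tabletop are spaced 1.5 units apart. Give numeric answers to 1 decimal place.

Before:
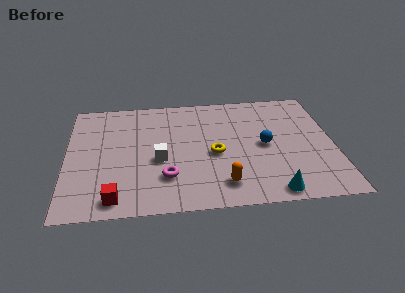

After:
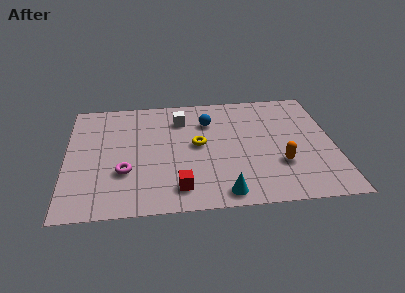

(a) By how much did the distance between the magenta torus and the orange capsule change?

+4.2

The distance was about 2.5 in the first image and 6.7 in the second, so they moved 4.2 units further apart.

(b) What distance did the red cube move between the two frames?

2.7

The red cube was near (2.1, 1.0) before and (4.8, 1.4) after, so it travelled √(2.7² + 0.4²) ≈ 2.7 units.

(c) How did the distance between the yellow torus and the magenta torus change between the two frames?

+1.1

The distance was about 2.5 in the first image and 3.6 in the second, so they moved 1.1 units further apart.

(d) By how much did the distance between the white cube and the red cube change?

+1.7

The distance was about 3.1 in the first image and 4.8 in the second, so they moved 1.7 units further apart.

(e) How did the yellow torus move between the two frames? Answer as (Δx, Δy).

(-0.7, 0.7)

The yellow torus was at about (6.4, 3.6) and moved to about (5.7, 4.3).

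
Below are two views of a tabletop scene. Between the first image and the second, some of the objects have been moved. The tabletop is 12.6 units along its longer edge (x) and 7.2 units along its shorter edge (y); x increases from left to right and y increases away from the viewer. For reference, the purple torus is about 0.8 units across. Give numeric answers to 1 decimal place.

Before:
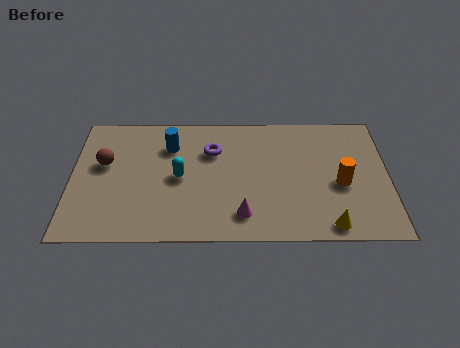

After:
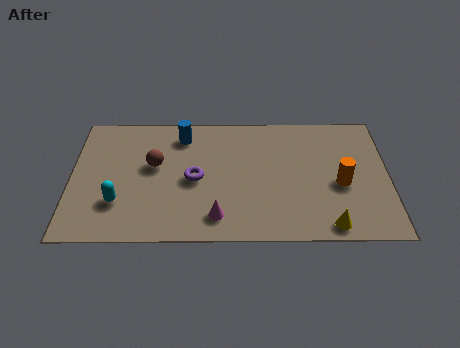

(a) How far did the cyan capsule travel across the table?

2.8

The cyan capsule moved from about (4.3, 3.5) to (1.9, 2.1), a distance of √(2.4² + 1.4²) ≈ 2.8.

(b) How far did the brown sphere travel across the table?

2.0

From (1.3, 4.3) to (3.3, 4.2), the brown sphere covered √(2.0² + 0.1²) ≈ 2.0 units.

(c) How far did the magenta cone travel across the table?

1.0

The magenta cone was near (6.8, 1.4) before and (5.8, 1.3) after, so it travelled √(1.0² + 0.1²) ≈ 1.0 units.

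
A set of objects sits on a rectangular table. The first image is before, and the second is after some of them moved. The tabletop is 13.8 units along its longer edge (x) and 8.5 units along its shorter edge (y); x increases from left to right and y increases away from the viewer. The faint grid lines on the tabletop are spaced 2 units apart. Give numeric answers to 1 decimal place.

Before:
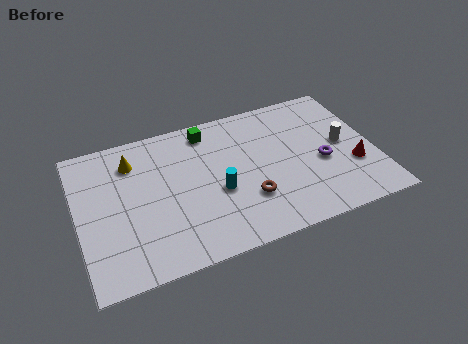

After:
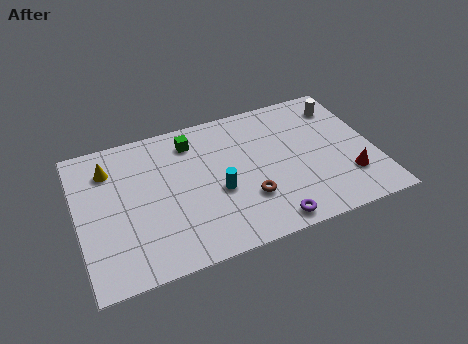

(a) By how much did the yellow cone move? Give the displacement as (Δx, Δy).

(-1.1, -0.1)

The yellow cone started near (2.7, 6.6) and ended near (1.6, 6.5).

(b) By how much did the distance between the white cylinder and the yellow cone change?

+1.1

They were about 9.9 units apart before and 11.0 after — 1.1 units further apart.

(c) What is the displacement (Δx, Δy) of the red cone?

(-0.3, -0.6)

The red cone was at about (12.7, 2.9) and moved to about (12.4, 2.3).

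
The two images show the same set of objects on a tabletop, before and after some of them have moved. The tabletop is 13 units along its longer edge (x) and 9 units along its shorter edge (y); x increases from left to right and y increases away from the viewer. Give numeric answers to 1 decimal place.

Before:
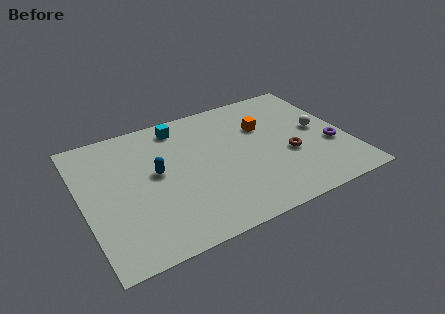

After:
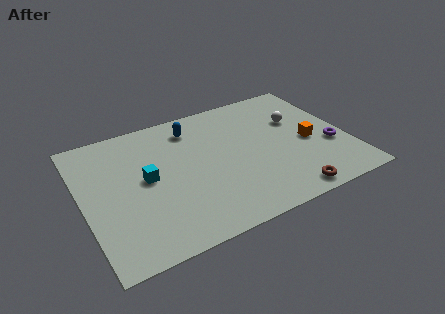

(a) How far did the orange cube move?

2.8

The orange cube moved from about (9.1, 6.0) to (11.1, 4.0), a distance of √(2.0² + 2.0²) ≈ 2.8.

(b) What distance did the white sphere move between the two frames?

1.4

From (11.7, 4.7) to (10.8, 5.8), the white sphere covered √(0.9² + 1.1²) ≈ 1.4 units.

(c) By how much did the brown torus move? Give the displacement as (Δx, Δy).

(-0.5, -2.6)

The brown torus started near (10.0, 3.5) and ended near (9.5, 0.9).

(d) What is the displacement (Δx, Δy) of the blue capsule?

(2.1, 2.4)

The blue capsule started near (3.6, 4.9) and ended near (5.7, 7.3).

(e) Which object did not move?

the purple torus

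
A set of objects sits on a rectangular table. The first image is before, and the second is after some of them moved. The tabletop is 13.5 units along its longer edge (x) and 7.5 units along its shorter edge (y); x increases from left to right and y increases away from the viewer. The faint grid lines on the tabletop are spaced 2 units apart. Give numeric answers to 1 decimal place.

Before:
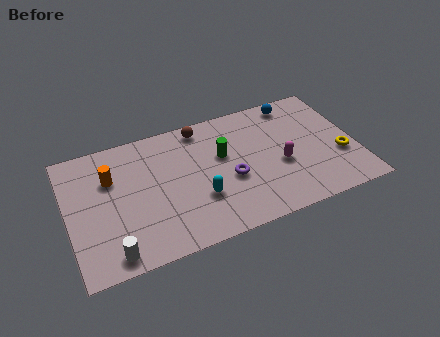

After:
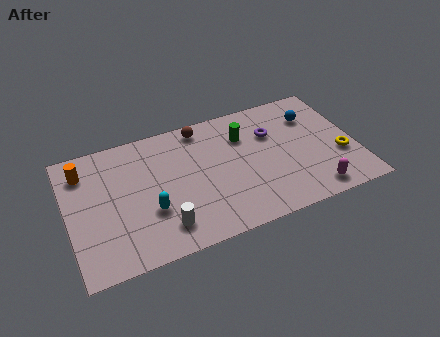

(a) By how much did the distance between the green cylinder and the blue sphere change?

-0.9

The distance was about 4.2 in the first image and 3.3 in the second, so they moved 0.9 units closer together.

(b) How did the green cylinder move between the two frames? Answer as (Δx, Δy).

(1.1, 0.8)

The green cylinder started near (7.3, 4.6) and ended near (8.4, 5.4).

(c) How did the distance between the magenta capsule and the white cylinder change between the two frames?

-1.4

Before: roughly 8.4 units apart; after: 7.0. That's 1.4 units closer together.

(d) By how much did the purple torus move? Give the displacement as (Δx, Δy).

(2.2, 2.0)

The purple torus started near (7.5, 3.1) and ended near (9.7, 5.1).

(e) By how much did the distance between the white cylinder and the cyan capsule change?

-3.3

They were about 4.5 units apart before and 1.2 after — 3.3 units closer together.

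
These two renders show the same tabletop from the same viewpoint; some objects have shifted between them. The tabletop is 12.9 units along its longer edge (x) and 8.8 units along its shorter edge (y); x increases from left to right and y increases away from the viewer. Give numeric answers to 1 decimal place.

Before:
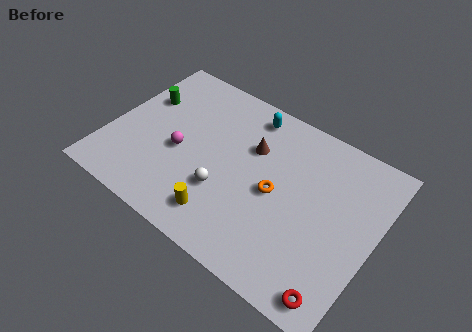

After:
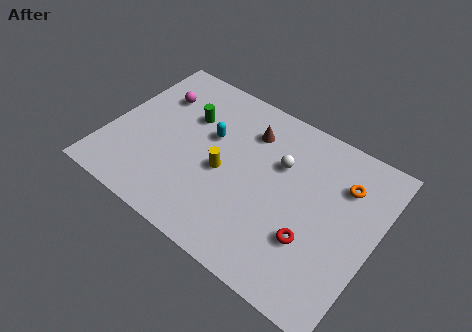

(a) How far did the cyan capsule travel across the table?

2.7

From (6.2, 7.6) to (4.7, 5.4), the cyan capsule covered √(1.5² + 2.2²) ≈ 2.7 units.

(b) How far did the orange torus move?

3.6

The orange torus was near (8.2, 4.2) before and (11.1, 6.4) after, so it travelled √(2.9² + 2.2²) ≈ 3.6 units.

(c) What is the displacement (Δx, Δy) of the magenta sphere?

(-1.7, 2.5)

The magenta sphere was at about (3.5, 3.8) and moved to about (1.8, 6.3).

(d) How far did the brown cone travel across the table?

0.9

The brown cone moved from about (6.7, 5.9) to (6.4, 6.7), a distance of √(0.3² + 0.8²) ≈ 0.9.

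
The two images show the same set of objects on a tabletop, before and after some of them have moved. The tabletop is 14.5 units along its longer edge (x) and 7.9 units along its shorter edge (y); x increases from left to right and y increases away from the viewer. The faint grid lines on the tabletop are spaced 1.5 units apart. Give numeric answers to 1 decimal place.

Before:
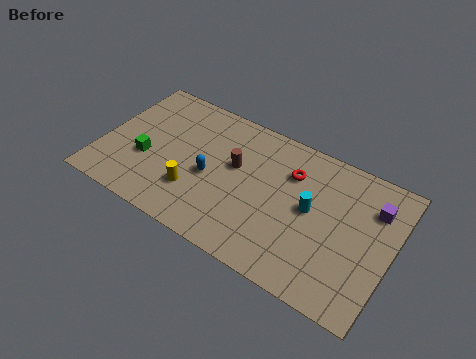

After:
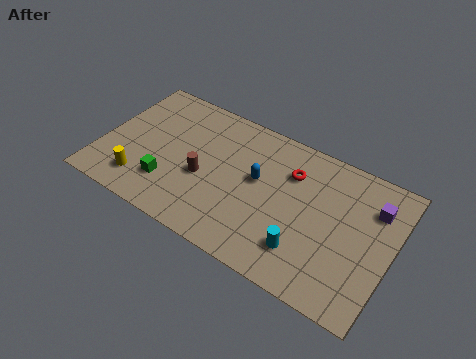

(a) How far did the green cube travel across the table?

1.6

From (2.3, 3.0) to (3.6, 2.1), the green cube covered √(1.3² + 0.9²) ≈ 1.6 units.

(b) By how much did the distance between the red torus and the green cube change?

-0.8

They were about 7.5 units apart before and 6.7 after — 0.8 units closer together.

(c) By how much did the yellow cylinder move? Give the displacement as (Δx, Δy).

(-2.6, -0.7)

The yellow cylinder was at about (4.9, 2.3) and moved to about (2.3, 1.6).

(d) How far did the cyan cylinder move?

2.3

From (10.5, 4.2) to (10.5, 1.9), the cyan cylinder covered √(0.0² + 2.3²) ≈ 2.3 units.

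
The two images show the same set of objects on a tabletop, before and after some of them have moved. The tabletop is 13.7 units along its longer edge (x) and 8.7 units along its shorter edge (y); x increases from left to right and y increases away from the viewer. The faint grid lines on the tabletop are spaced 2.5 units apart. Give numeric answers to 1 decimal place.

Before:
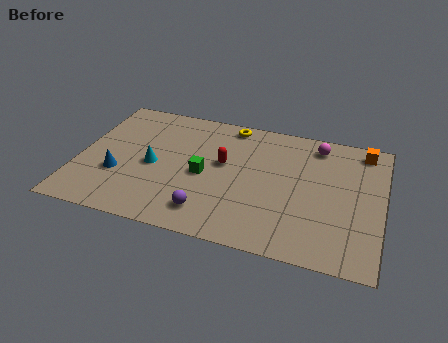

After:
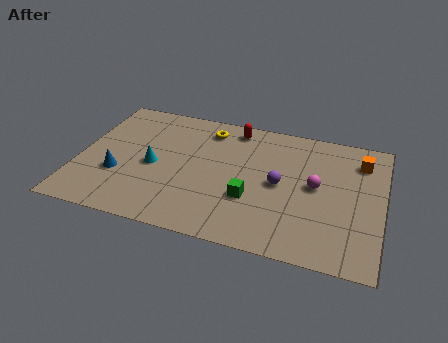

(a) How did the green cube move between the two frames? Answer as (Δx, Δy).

(2.2, -1.0)

The green cube started near (5.7, 4.0) and ended near (7.9, 3.0).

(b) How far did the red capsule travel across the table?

2.6

The red capsule moved from about (6.5, 5.0) to (6.8, 7.6), a distance of √(0.3² + 2.6²) ≈ 2.6.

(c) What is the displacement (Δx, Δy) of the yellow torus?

(-1.0, -0.6)

The yellow torus was at about (6.6, 7.8) and moved to about (5.6, 7.2).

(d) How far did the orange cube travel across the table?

0.8

From (12.7, 7.6) to (12.6, 6.8), the orange cube covered √(0.1² + 0.8²) ≈ 0.8 units.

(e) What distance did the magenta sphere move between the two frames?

2.8

From (10.6, 7.4) to (10.7, 4.6), the magenta sphere covered √(0.1² + 2.8²) ≈ 2.8 units.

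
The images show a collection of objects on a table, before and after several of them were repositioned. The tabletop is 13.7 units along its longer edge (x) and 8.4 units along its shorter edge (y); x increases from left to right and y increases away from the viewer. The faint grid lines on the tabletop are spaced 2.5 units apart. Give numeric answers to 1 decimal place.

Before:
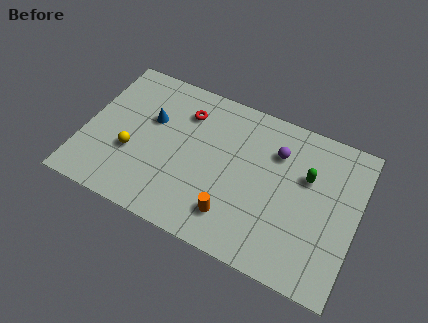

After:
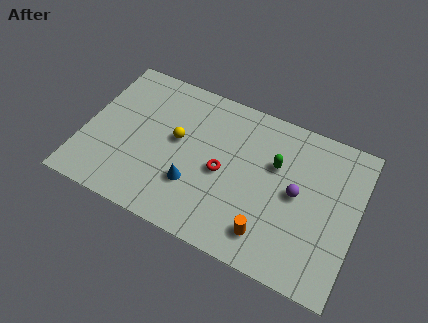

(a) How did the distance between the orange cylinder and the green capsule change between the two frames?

-1.1

The distance was about 4.9 in the first image and 3.8 in the second, so they moved 1.1 units closer together.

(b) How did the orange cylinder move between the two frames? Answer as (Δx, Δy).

(1.8, -0.2)

The orange cylinder started near (7.8, 1.8) and ended near (9.6, 1.6).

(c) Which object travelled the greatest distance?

the blue cone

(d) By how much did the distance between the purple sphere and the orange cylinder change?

-1.7

They were about 4.6 units apart before and 2.9 after — 1.7 units closer together.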